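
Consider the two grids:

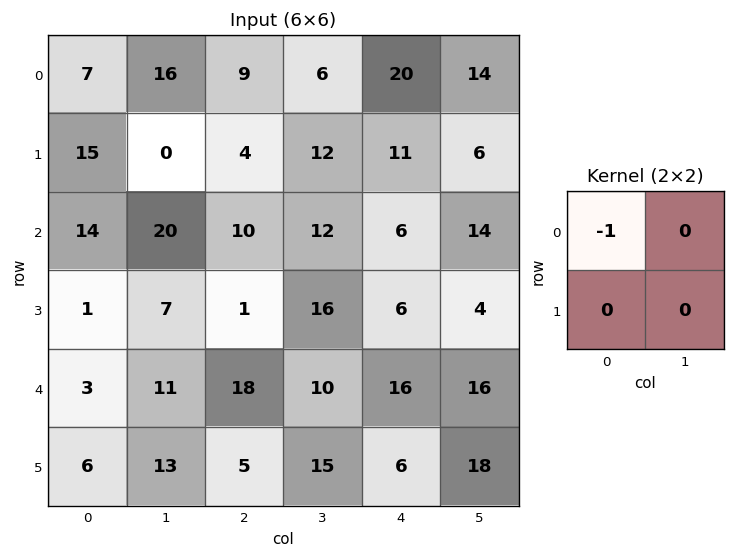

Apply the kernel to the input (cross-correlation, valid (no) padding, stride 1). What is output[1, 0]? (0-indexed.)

-15

The receptive field on the input at this output position is [15 0 / 14 20]. Elementwise product with the kernel and sum: 15·-1.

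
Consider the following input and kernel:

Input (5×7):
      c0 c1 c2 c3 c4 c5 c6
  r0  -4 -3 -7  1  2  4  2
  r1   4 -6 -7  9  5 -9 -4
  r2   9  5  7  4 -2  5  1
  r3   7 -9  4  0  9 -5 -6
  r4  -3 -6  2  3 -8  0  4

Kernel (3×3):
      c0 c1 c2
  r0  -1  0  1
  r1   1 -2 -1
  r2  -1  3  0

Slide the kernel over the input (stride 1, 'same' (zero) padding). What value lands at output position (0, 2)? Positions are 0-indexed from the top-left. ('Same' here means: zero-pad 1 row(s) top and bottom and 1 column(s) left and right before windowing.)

-5

The receptive field on the zero-padded input at this output position is [0 0 0 / -3 -7 1 / -6 -7 9]. Elementwise product with the kernel and sum: 0·-1 + 0·1 + -3·1 + -7·-2 + 1·-1 + -6·-1 + -7·3.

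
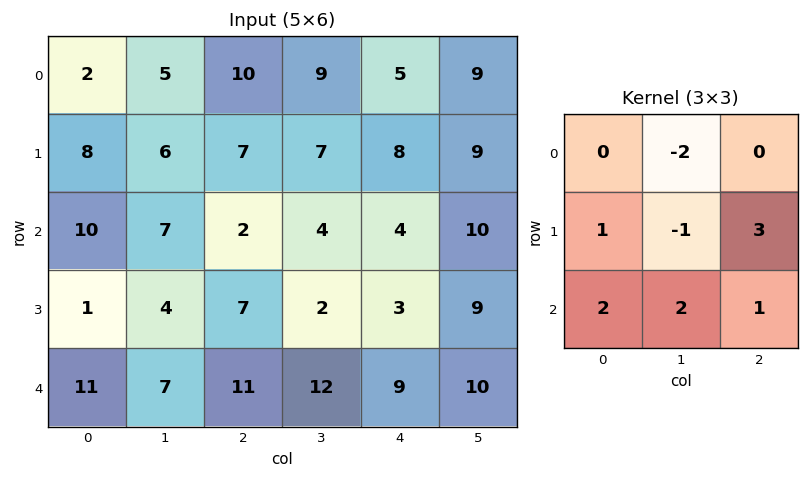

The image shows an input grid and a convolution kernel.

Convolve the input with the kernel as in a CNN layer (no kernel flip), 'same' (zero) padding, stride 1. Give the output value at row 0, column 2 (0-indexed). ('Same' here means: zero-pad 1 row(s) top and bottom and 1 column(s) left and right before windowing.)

55

The receptive field on the zero-padded input at this output position is [0 0 0 / 5 10 9 / 6 7 7]. Elementwise product with the kernel and sum: 0·-2 + 5·1 + 10·-1 + 9·3 + 6·2 + 7·2 + 7·1.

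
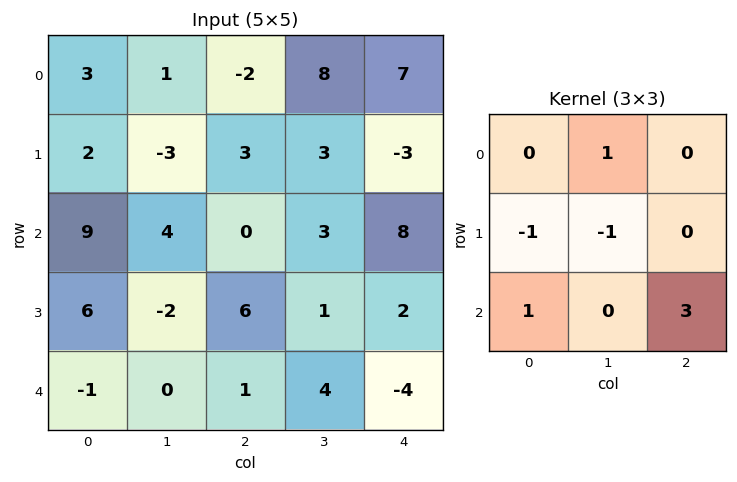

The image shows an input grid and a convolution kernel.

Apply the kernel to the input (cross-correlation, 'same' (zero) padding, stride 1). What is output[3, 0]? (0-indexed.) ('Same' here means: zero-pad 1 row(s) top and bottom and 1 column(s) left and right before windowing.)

3

The receptive field on the zero-padded input at this output position is [0 9 4 / 0 6 -2 / 0 -1 0]. Elementwise product with the kernel and sum: 9·1 + 0·-1 + 6·-1 + 0·1 + 0·3.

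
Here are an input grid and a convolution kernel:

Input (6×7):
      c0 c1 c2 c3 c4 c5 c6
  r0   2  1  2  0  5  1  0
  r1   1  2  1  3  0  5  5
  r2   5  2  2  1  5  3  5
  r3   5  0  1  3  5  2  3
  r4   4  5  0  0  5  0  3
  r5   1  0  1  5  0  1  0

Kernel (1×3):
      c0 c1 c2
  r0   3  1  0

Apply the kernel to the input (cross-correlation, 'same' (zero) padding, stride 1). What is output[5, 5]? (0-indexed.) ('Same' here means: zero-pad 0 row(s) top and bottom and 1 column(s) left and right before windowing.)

The receptive field on the zero-padded input at this output position is [0 1 0]. Elementwise product with the kernel and sum: 0·3 + 1·1.

1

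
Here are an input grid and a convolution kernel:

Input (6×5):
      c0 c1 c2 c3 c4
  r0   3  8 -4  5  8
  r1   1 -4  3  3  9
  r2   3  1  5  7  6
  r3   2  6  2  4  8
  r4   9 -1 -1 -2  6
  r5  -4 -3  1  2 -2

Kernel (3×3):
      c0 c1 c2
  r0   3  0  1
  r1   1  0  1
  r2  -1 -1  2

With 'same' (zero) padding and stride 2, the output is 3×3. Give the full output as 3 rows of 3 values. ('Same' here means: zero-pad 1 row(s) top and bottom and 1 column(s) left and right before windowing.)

Output[0,0]: The receptive field on the zero-padded input at this output position is [0 0 0 / 0 3 8 / 0 1 -4]. Elementwise product with the kernel and sum: 0·3 + 0·1 + 0·1 + 8·1 + 0·-1 + 1·-1 + -4·2.

-1 20 -7
7 -1 4
3 25 10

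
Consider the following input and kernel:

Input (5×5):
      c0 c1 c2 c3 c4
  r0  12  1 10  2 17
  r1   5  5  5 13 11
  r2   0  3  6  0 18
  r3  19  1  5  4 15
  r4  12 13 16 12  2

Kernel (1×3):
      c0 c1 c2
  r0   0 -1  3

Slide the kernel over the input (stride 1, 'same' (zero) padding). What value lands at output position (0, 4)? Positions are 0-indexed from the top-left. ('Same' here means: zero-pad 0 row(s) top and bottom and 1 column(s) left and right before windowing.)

-17

The receptive field on the zero-padded input at this output position is [2 17 0]. Elementwise product with the kernel and sum: 17·-1 + 0·3.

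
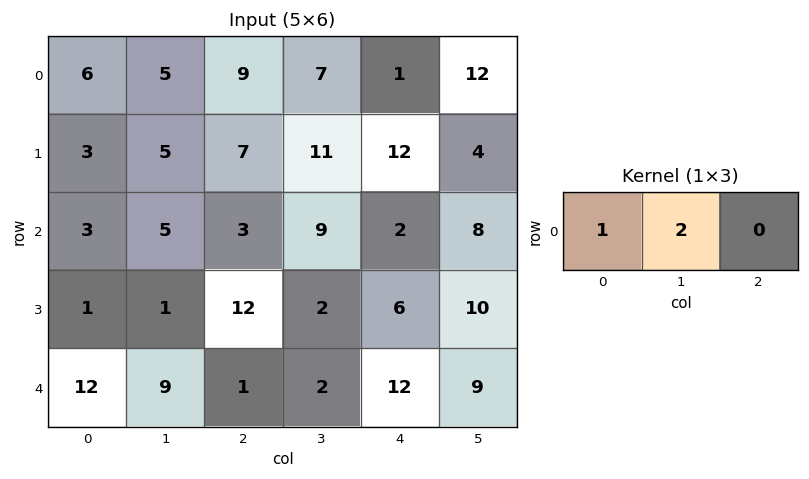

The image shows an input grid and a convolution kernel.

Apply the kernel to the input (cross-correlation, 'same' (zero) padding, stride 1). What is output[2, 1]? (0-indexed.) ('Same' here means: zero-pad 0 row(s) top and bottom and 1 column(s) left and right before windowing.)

The receptive field on the zero-padded input at this output position is [3 5 3]. Elementwise product with the kernel and sum: 3·1 + 5·2.

13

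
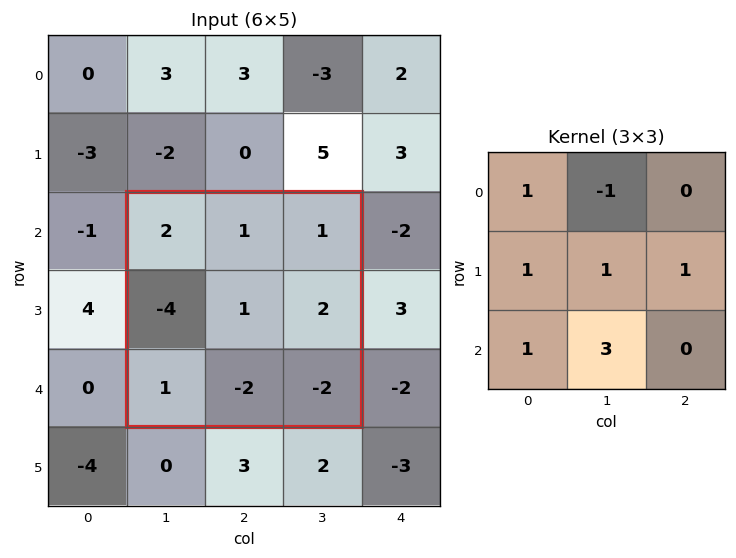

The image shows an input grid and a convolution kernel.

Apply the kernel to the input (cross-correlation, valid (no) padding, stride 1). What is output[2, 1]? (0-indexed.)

-5

The receptive field on the input at this output position is [2 1 1 / -4 1 2 / 1 -2 -2]. Elementwise product with the kernel and sum: 2·1 + 1·-1 + -4·1 + 1·1 + 2·1 + 1·1 + -2·3.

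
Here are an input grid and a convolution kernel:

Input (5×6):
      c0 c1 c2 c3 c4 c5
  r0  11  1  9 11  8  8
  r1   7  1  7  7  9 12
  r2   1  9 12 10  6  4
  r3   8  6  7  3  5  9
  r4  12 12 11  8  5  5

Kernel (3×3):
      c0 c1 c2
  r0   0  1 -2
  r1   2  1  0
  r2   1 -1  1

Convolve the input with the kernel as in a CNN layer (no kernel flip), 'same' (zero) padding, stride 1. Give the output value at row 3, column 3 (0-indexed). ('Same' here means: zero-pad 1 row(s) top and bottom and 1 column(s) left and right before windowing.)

23

The receptive field on the zero-padded input at this output position is [12 10 6 / 7 3 5 / 11 8 5]. Elementwise product with the kernel and sum: 10·1 + 6·-2 + 7·2 + 3·1 + 11·1 + 8·-1 + 5·1.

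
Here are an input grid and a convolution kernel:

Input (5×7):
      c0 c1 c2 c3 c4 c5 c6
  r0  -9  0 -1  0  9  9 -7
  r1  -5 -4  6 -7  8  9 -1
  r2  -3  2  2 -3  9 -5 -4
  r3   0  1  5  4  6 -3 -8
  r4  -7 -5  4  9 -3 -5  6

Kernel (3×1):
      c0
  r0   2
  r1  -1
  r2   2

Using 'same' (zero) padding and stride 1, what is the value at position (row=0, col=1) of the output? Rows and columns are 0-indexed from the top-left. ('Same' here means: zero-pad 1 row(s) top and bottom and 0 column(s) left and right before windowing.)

-8

The receptive field on the zero-padded input at this output position is [0 / 0 / -4]. Elementwise product with the kernel and sum: 0·2 + 0·-1 + -4·2.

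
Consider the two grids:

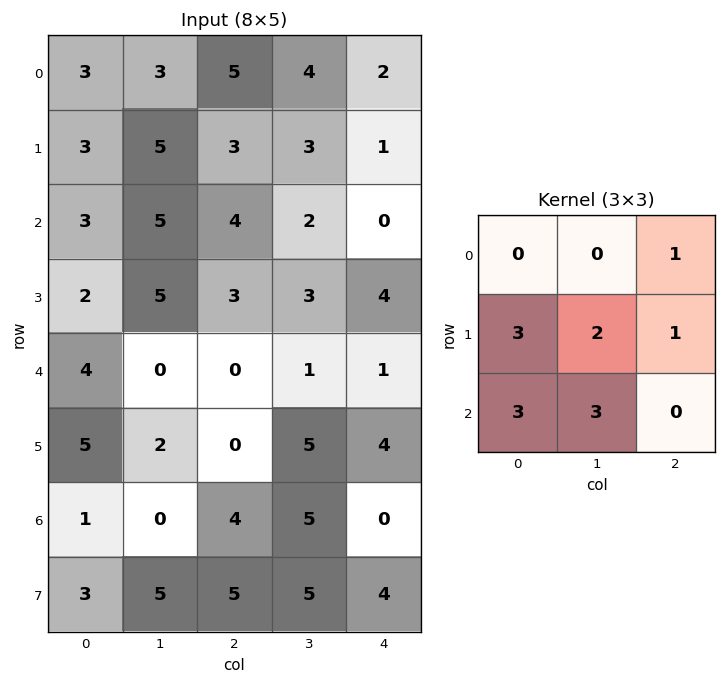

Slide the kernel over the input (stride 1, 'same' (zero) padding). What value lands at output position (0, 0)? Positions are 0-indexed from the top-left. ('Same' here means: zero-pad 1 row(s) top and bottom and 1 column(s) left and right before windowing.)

The receptive field on the zero-padded input at this output position is [0 0 0 / 0 3 3 / 0 3 5]. Elementwise product with the kernel and sum: 0·1 + 0·3 + 3·2 + 3·1 + 0·3 + 3·3.

18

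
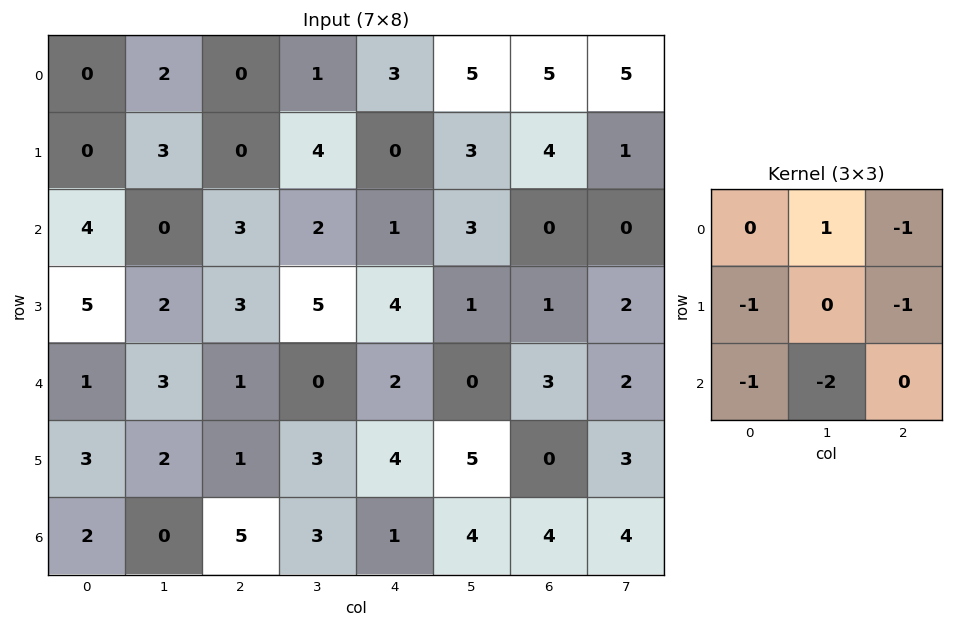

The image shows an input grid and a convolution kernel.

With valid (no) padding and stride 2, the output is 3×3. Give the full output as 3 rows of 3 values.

Output[0,0]: The receptive field on the input at this output position is [0 2 0 / 0 3 0 / 4 0 3]. Elementwise product with the kernel and sum: 2·1 + 0·-1 + 0·-1 + 0·-1 + 4·-1 + 0·-2.
Output[0,1]: The receptive field on the input at this output position is [0 1 3 / 0 4 0 / 3 2 1]. Elementwise product with the kernel and sum: 1·1 + 3·-1 + 0·-1 + 0·-1 + 3·-1 + 2·-2.

-2 -9 -11
-18 -7 -4
-4 -18 -16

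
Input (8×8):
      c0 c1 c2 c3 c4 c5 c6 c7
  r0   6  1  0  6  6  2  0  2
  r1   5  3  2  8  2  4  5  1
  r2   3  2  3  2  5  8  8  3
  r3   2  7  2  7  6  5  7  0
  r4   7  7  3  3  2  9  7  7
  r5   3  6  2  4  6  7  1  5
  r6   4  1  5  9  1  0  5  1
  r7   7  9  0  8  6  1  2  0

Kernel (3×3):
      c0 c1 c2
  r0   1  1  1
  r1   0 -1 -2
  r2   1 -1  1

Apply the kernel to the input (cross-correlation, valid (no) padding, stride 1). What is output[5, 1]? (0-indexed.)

6

The receptive field on the input at this output position is [6 2 4 / 1 5 9 / 9 0 8]. Elementwise product with the kernel and sum: 6·1 + 2·1 + 4·1 + 5·-1 + 9·-2 + 9·1 + 0·-1 + 8·1.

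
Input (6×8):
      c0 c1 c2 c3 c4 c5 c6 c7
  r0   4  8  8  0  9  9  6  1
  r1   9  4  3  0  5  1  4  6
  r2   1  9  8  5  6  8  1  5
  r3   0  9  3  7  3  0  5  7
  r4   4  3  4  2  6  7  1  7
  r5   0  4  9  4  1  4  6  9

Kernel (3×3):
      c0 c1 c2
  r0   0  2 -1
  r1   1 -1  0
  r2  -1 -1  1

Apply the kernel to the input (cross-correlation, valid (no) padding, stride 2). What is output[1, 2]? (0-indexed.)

6

The receptive field on the input at this output position is [6 8 1 / 3 0 5 / 6 7 1]. Elementwise product with the kernel and sum: 8·2 + 1·-1 + 3·1 + 0·-1 + 6·-1 + 7·-1 + 1·1.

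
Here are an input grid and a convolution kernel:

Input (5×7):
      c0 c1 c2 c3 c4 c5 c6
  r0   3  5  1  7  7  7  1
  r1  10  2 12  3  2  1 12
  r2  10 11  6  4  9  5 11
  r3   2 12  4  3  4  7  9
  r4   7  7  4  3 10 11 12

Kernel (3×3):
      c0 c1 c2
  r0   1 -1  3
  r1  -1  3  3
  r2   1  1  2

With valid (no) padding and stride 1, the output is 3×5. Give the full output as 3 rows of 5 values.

66 93 46 50 76
107 40 63 63 105
85 43 73 75 126

Output[0,0]: The receptive field on the input at this output position is [3 5 1 / 10 2 12 / 10 11 6]. Elementwise product with the kernel and sum: 3·1 + 5·-1 + 1·3 + 10·-1 + 2·3 + 12·3 + 10·1 + 11·1 + 6·2.
Output[0,1]: The receptive field on the input at this output position is [5 1 7 / 2 12 3 / 11 6 4]. Elementwise product with the kernel and sum: 5·1 + 1·-1 + 7·3 + 2·-1 + 12·3 + 3·3 + 11·1 + 6·1 + 4·2.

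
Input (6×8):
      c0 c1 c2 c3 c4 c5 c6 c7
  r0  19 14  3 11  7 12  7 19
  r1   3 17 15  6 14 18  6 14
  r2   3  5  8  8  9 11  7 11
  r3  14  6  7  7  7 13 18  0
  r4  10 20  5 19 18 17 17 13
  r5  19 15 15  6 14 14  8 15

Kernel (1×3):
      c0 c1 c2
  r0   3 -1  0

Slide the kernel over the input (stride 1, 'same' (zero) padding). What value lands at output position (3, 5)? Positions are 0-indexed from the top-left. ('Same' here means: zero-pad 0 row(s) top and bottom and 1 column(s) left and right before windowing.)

8

The receptive field on the zero-padded input at this output position is [7 13 18]. Elementwise product with the kernel and sum: 7·3 + 13·-1.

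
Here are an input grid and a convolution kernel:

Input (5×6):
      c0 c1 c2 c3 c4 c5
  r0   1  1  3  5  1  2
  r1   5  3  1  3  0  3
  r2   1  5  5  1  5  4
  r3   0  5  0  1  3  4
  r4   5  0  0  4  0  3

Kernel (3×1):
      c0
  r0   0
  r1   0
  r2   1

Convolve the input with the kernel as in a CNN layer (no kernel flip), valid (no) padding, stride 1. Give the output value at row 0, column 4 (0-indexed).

5

The receptive field on the input at this output position is [1 / 0 / 5]. Elementwise product with the kernel and sum: 5·1.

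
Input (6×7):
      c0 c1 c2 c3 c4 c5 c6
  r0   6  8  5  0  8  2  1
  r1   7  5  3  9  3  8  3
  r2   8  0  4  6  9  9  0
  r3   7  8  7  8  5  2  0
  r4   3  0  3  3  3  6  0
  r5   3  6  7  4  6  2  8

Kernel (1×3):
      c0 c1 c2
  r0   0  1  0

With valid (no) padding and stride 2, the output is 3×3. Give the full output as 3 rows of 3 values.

Output[0,0]: The receptive field on the input at this output position is [6 8 5]. Elementwise product with the kernel and sum: 8·1.

8 0 2
0 6 9
0 3 6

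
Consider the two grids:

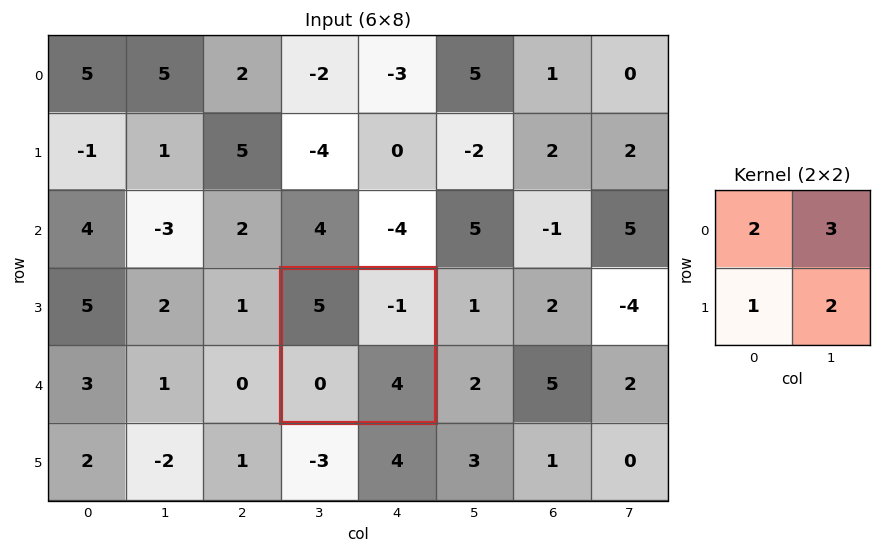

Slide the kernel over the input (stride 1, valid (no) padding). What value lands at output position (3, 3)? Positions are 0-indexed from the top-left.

The receptive field on the input at this output position is [5 -1 / 0 4]. Elementwise product with the kernel and sum: 5·2 + -1·3 + 0·1 + 4·2.

15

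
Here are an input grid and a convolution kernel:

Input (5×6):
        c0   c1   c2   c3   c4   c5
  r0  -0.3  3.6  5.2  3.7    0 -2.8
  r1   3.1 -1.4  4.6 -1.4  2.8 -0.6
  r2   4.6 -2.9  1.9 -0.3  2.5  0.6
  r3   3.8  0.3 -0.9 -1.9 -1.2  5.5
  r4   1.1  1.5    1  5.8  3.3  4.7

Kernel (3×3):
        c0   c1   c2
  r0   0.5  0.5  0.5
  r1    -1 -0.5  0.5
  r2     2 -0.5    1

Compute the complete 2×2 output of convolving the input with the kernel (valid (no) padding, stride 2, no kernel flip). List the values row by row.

Output[0,0]: The receptive field on the input at this output position is [-0.3 3.6 5.2 / 3.1 -1.4 4.6 / 4.6 -2.9 1.9]. Elementwise product with the kernel and sum: -0.3·0.5 + 3.6·0.5 + 5.2·0.5 + 3.1·-1 + -1.4·-0.5 + 4.6·0.5 + 4.6·2 + -2.9·-0.5 + 1.9·1.

16.7 8.4
-0.15 5.7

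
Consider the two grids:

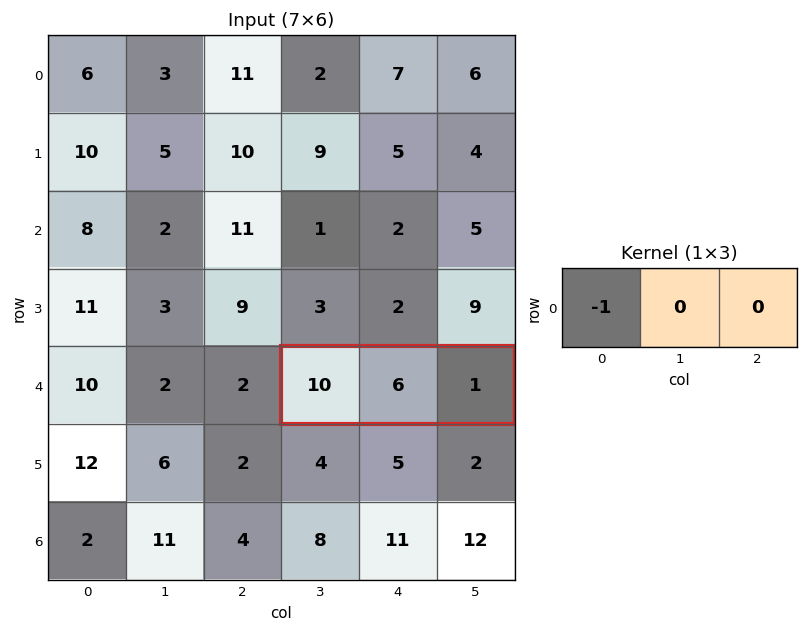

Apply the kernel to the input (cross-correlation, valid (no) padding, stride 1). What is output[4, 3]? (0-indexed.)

The receptive field on the input at this output position is [10 6 1]. Elementwise product with the kernel and sum: 10·-1.

-10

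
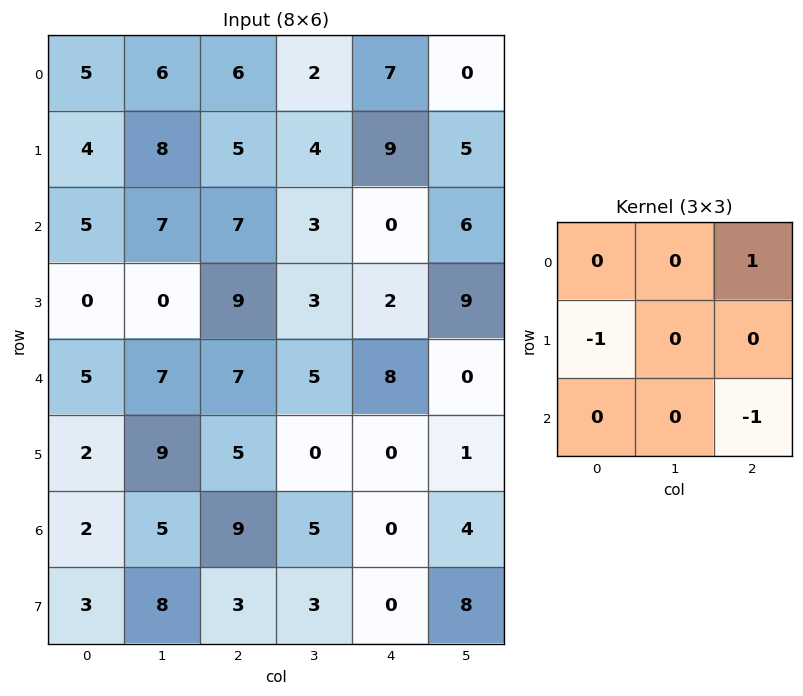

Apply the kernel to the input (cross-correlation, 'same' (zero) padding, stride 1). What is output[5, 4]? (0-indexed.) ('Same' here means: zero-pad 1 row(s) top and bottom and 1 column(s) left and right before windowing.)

-4

The receptive field on the zero-padded input at this output position is [5 8 0 / 0 0 1 / 5 0 4]. Elementwise product with the kernel and sum: 0·1 + 0·-1 + 4·-1.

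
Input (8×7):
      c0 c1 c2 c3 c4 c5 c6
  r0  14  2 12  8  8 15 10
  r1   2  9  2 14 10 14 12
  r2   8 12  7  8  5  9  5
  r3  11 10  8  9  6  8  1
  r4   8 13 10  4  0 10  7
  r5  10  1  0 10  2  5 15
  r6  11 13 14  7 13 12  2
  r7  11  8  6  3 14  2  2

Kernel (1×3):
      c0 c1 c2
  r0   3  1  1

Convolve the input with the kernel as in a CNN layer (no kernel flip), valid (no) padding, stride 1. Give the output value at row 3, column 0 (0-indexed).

51

The receptive field on the input at this output position is [11 10 8]. Elementwise product with the kernel and sum: 11·3 + 10·1 + 8·1.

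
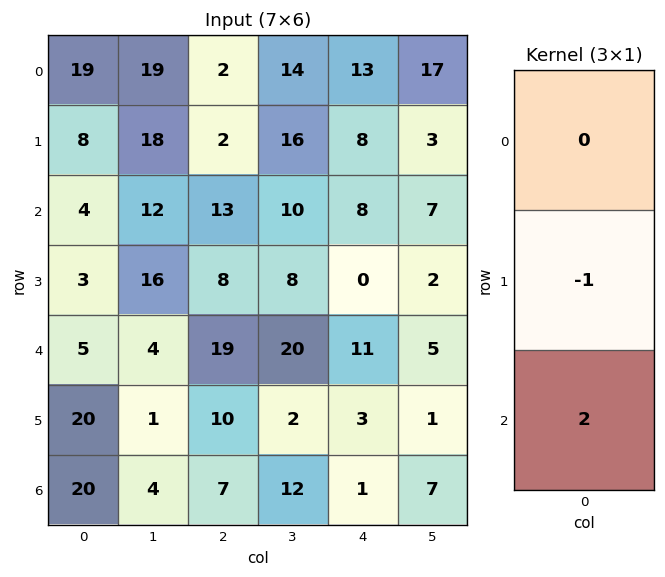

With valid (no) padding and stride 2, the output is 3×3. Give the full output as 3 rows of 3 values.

Output[0,0]: The receptive field on the input at this output position is [19 / 8 / 4]. Elementwise product with the kernel and sum: 8·-1 + 4·2.

0 24 8
7 30 22
20 4 -1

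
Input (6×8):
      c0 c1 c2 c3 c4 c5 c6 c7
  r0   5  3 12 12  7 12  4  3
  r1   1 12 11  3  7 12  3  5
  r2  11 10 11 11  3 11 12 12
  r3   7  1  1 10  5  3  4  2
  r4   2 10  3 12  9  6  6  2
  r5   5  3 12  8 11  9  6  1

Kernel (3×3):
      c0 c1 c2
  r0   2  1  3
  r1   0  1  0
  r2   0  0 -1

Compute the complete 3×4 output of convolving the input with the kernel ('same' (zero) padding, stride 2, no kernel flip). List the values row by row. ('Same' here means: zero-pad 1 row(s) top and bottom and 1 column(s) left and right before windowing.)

Output[0,0]: The receptive field on the zero-padded input at this output position is [0 0 0 / 0 5 3 / 0 1 12]. Elementwise product with the kernel and sum: 0·2 + 0·1 + 0·3 + 5·1 + 12·-1.

-7 9 -5 -1
47 45 49 52
9 28 34 21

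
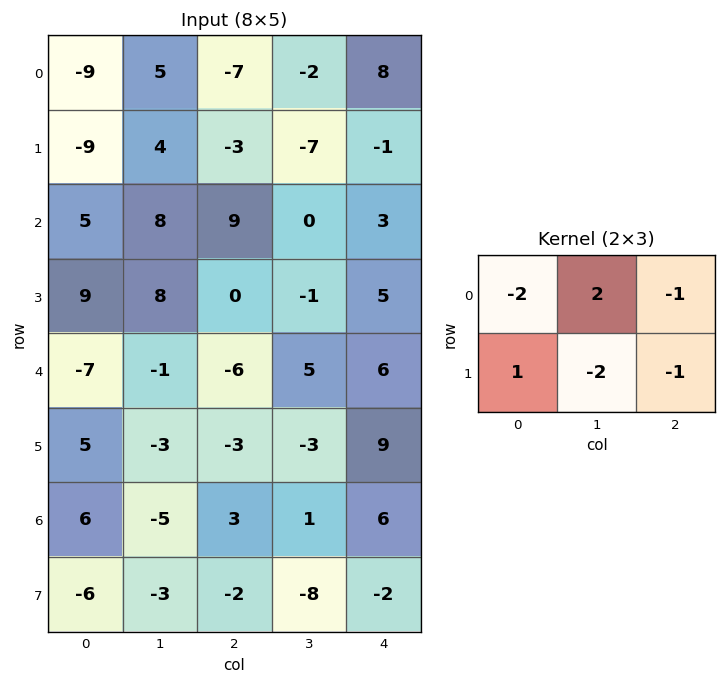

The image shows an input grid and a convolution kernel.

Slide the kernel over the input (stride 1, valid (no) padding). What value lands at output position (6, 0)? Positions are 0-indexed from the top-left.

-23

The receptive field on the input at this output position is [6 -5 3 / -6 -3 -2]. Elementwise product with the kernel and sum: 6·-2 + -5·2 + 3·-1 + -6·1 + -3·-2 + -2·-1.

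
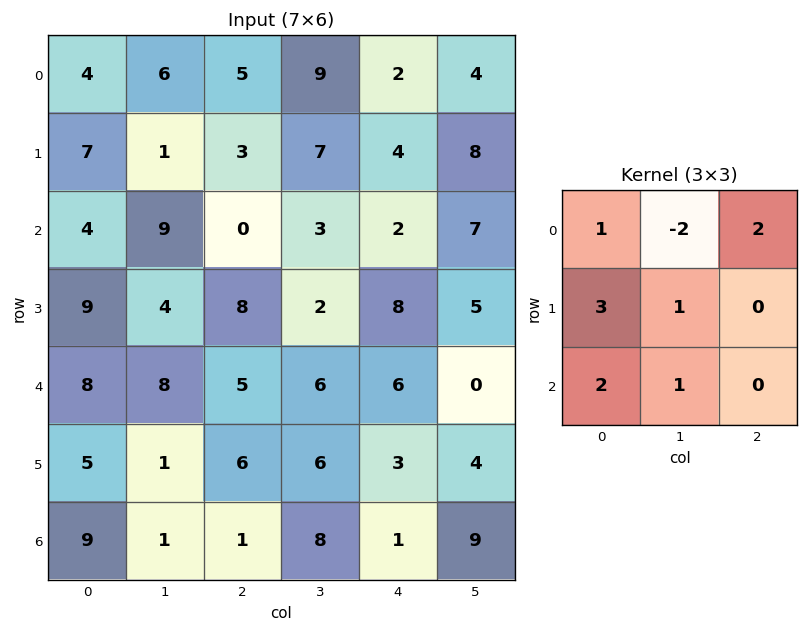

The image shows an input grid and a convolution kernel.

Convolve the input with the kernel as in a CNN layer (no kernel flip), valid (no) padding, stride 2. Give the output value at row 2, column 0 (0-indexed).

37

The receptive field on the input at this output position is [8 8 5 / 5 1 6 / 9 1 1]. Elementwise product with the kernel and sum: 8·1 + 8·-2 + 5·2 + 5·3 + 1·1 + 9·2 + 1·1.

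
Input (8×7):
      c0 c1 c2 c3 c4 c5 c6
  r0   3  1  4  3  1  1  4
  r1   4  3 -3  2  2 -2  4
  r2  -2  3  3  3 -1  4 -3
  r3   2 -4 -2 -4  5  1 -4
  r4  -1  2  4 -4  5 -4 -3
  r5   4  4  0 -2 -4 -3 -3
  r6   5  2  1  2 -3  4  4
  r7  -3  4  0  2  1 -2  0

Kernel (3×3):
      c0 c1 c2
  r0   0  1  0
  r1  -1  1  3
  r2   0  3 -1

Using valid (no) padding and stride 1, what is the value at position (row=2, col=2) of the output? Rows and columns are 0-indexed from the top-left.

The receptive field on the input at this output position is [3 3 -1 / -2 -4 5 / 4 -4 5]. Elementwise product with the kernel and sum: 3·1 + -2·-1 + -4·1 + 5·3 + -4·3 + 5·-1.

-1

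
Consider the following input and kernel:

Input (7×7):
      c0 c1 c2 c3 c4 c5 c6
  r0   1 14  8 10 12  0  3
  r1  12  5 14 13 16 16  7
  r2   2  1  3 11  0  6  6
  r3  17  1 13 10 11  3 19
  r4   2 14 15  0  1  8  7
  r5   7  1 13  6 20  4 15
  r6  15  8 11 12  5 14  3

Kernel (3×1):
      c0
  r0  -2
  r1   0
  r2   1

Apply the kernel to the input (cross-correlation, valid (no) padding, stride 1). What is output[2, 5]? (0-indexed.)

The receptive field on the input at this output position is [6 / 3 / 8]. Elementwise product with the kernel and sum: 6·-2 + 8·1.

-4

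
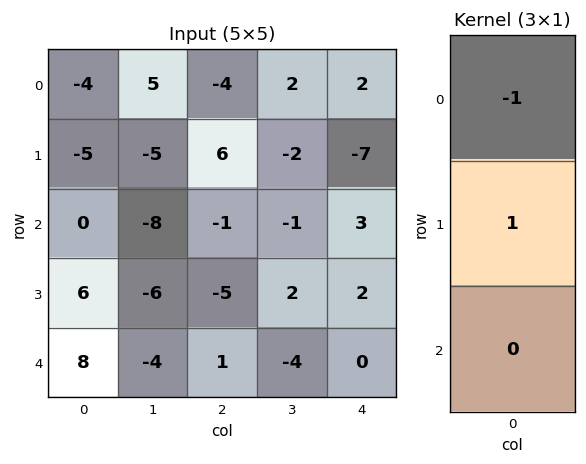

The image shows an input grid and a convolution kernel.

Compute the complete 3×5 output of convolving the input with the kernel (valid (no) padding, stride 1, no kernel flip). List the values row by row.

Output[0,0]: The receptive field on the input at this output position is [-4 / -5 / 0]. Elementwise product with the kernel and sum: -4·-1 + -5·1.
Output[0,1]: The receptive field on the input at this output position is [5 / -5 / -8]. Elementwise product with the kernel and sum: 5·-1 + -5·1.

-1 -10 10 -4 -9
5 -3 -7 1 10
6 2 -4 3 -1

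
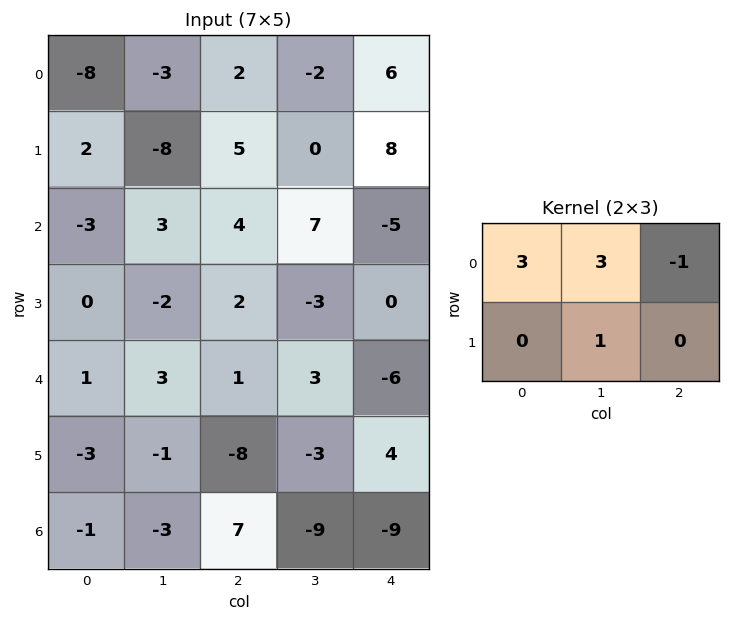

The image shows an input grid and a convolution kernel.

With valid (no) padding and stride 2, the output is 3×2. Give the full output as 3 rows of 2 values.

-43 -6
-6 35
10 15

Output[0,0]: The receptive field on the input at this output position is [-8 -3 2 / 2 -8 5]. Elementwise product with the kernel and sum: -8·3 + -3·3 + 2·-1 + -8·1.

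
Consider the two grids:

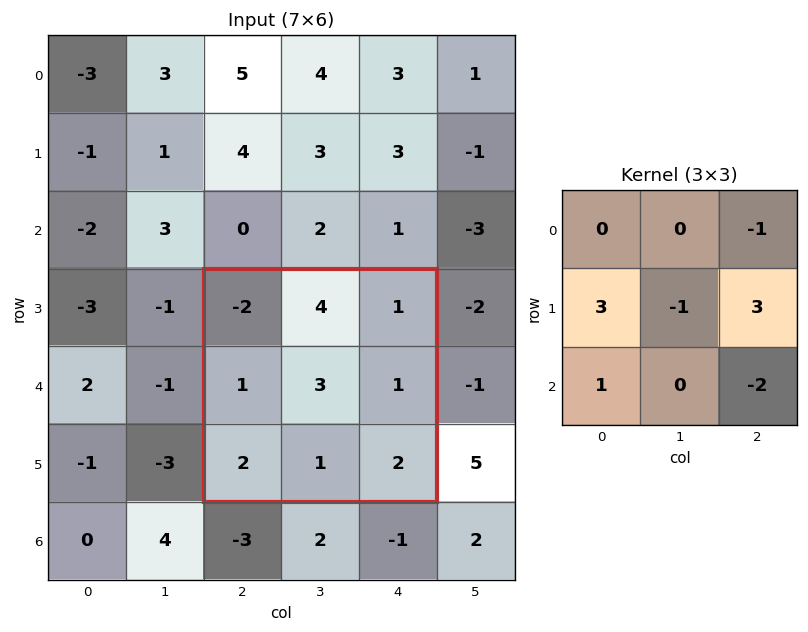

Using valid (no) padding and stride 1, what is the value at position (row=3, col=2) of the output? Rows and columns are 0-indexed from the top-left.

0

The receptive field on the input at this output position is [-2 4 1 / 1 3 1 / 2 1 2]. Elementwise product with the kernel and sum: 1·-1 + 1·3 + 3·-1 + 1·3 + 2·1 + 2·-2.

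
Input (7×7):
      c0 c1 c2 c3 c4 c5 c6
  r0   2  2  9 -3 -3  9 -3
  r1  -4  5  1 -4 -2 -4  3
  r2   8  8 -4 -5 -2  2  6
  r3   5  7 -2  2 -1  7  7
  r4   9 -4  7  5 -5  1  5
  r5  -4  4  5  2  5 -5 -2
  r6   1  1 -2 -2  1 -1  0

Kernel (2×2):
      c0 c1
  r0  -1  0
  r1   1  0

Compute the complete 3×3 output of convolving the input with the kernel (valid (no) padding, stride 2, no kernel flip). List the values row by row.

-6 -8 1
-3 2 1
-13 -2 10

Output[0,0]: The receptive field on the input at this output position is [2 2 / -4 5]. Elementwise product with the kernel and sum: 2·-1 + -4·1.
Output[0,1]: The receptive field on the input at this output position is [9 -3 / 1 -4]. Elementwise product with the kernel and sum: 9·-1 + 1·1.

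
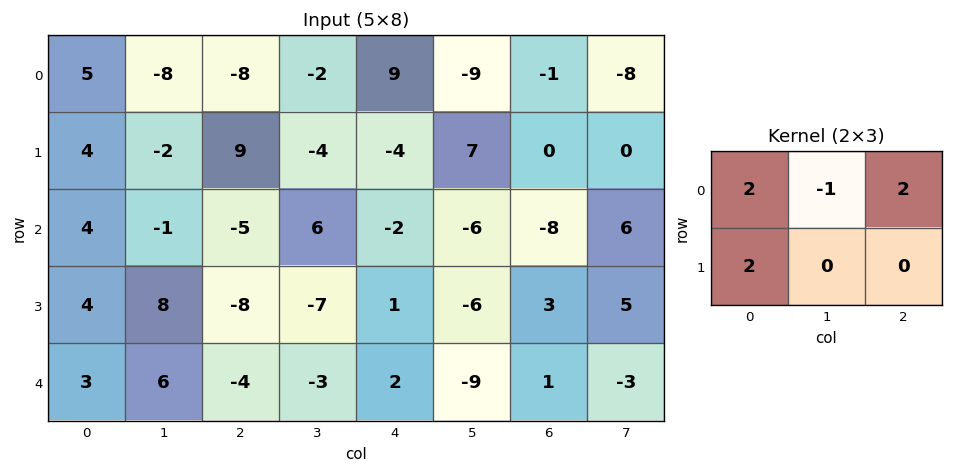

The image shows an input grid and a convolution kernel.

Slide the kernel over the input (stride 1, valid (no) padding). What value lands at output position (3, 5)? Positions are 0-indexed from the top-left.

The receptive field on the input at this output position is [-6 3 5 / -9 1 -3]. Elementwise product with the kernel and sum: -6·2 + 3·-1 + 5·2 + -9·2.

-23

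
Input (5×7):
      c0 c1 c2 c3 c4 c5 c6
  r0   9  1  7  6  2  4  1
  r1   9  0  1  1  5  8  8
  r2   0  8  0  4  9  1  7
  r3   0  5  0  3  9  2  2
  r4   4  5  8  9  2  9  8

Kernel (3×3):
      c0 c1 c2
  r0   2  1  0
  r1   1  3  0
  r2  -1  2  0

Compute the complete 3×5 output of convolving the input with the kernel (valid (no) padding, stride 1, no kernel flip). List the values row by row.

Output[0,0]: The receptive field on the input at this output position is [9 1 7 / 9 0 1 / 0 8 0]. Elementwise product with the kernel and sum: 9·2 + 1·1 + 9·1 + 0·3 + 0·-1 + 8·2.

44 4 32 44 30
52 4 21 53 25
29 32 23 42 50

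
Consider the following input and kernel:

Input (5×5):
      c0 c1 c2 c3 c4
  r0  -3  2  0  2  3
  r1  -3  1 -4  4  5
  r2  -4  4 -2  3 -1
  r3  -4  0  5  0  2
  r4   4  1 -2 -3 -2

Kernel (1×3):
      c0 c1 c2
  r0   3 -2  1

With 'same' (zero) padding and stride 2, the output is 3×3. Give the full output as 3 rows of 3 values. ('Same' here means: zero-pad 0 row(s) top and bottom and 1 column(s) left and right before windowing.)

8 8 0
12 19 11
-7 4 -5

Output[0,0]: The receptive field on the zero-padded input at this output position is [0 -3 2]. Elementwise product with the kernel and sum: 0·3 + -3·-2 + 2·1.
Output[0,1]: The receptive field on the zero-padded input at this output position is [2 0 2]. Elementwise product with the kernel and sum: 2·3 + 0·-2 + 2·1.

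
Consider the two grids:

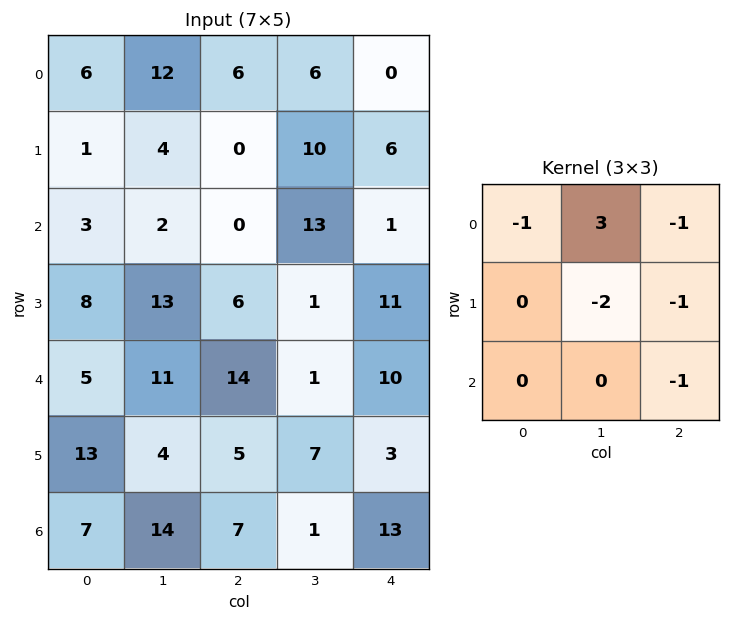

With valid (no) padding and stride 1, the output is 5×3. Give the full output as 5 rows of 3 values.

16 -23 -15
1 -28 -14
-43 -29 15
-16 -32 -29
-6 12 -51

Output[0,0]: The receptive field on the input at this output position is [6 12 6 / 1 4 0 / 3 2 0]. Elementwise product with the kernel and sum: 6·-1 + 12·3 + 6·-1 + 4·-2 + 0·-1 + 0·-1.
Output[0,1]: The receptive field on the input at this output position is [12 6 6 / 4 0 10 / 2 0 13]. Elementwise product with the kernel and sum: 12·-1 + 6·3 + 6·-1 + 0·-2 + 10·-1 + 13·-1.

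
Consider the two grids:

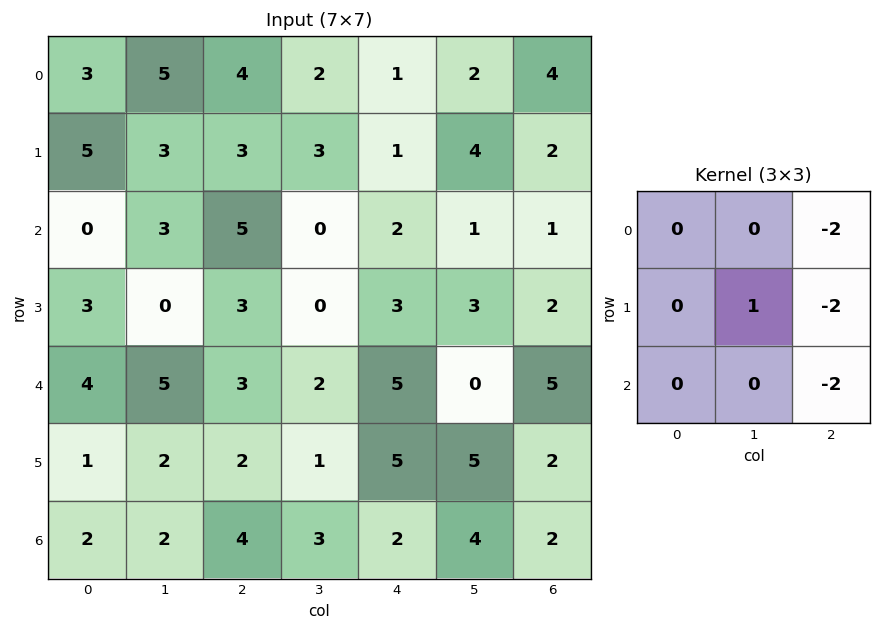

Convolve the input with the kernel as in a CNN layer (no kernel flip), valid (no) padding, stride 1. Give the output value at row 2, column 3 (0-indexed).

-5

The receptive field on the input at this output position is [0 2 1 / 0 3 3 / 2 5 0]. Elementwise product with the kernel and sum: 1·-2 + 3·1 + 3·-2 + 0·-2.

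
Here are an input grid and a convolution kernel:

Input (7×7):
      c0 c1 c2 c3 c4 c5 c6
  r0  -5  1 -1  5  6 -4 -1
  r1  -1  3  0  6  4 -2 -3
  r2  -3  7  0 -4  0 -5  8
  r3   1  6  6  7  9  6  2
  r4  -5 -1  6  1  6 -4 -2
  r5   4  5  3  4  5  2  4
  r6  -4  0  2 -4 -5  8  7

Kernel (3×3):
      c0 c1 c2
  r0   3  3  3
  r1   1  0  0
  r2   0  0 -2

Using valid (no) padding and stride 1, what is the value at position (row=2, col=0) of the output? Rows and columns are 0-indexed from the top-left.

1

The receptive field on the input at this output position is [-3 7 0 / 1 6 6 / -5 -1 6]. Elementwise product with the kernel and sum: -3·3 + 7·3 + 0·3 + 1·1 + 6·-2.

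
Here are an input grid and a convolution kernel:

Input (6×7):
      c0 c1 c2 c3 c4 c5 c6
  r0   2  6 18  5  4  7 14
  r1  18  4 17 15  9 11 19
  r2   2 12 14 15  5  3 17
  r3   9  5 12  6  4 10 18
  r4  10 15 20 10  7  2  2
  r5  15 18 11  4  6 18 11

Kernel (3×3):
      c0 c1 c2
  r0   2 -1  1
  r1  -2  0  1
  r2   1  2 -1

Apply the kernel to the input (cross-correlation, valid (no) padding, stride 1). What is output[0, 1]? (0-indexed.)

31

The receptive field on the input at this output position is [6 18 5 / 4 17 15 / 12 14 15]. Elementwise product with the kernel and sum: 6·2 + 18·-1 + 5·1 + 4·-2 + 15·1 + 12·1 + 14·2 + 15·-1.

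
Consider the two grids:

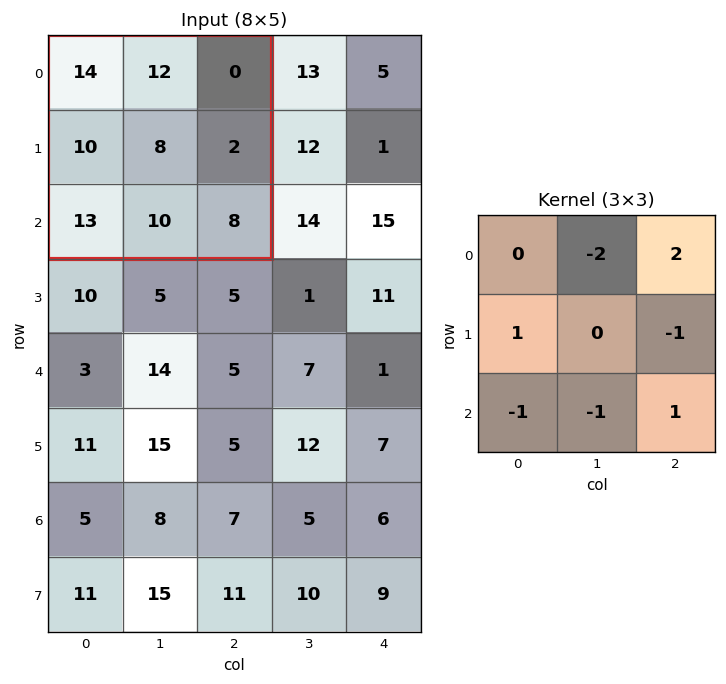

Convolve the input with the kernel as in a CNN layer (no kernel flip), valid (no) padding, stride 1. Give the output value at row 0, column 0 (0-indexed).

The receptive field on the input at this output position is [14 12 0 / 10 8 2 / 13 10 8]. Elementwise product with the kernel and sum: 12·-2 + 0·2 + 10·1 + 2·-1 + 13·-1 + 10·-1 + 8·1.

-31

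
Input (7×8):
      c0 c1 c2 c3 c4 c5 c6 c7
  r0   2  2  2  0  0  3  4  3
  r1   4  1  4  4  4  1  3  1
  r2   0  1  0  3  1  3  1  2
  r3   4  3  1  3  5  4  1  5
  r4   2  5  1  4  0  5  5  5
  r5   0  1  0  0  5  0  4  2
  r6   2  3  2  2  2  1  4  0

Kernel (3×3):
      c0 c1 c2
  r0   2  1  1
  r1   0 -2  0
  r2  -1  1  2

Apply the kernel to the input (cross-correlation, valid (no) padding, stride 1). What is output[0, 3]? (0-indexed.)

The receptive field on the input at this output position is [0 0 3 / 4 4 1 / 3 1 3]. Elementwise product with the kernel and sum: 0·2 + 0·1 + 3·1 + 4·-2 + 3·-1 + 1·1 + 3·2.

-1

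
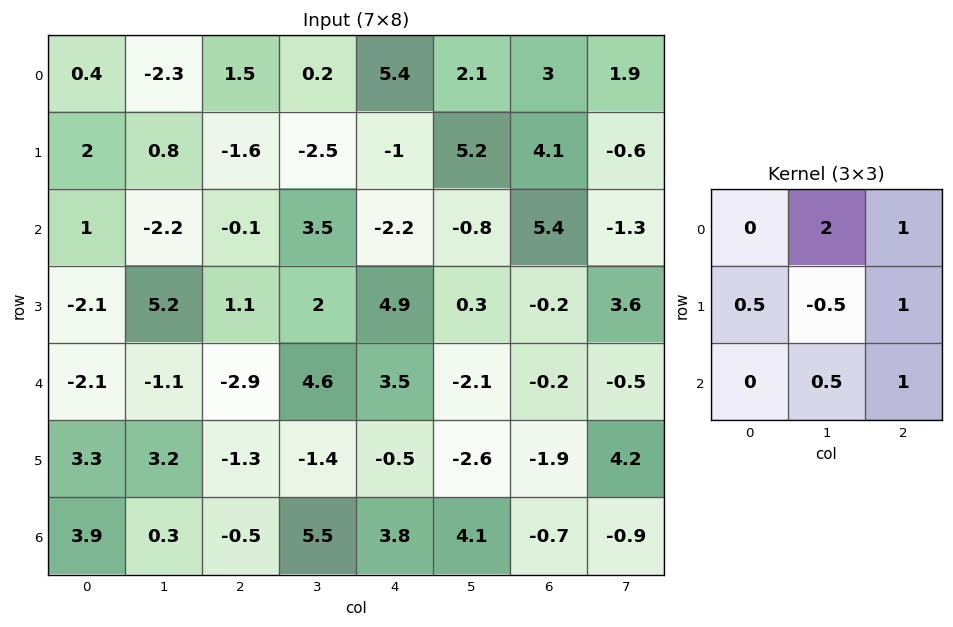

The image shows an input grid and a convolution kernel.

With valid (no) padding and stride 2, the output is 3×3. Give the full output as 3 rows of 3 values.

Output[0,0]: The receptive field on the input at this output position is [0.4 -2.3 1.5 / 2 0.8 -1.6 / 1 -2.2 -0.1]. Elementwise product with the kernel and sum: -2.3·2 + 1.5·1 + 2·0.5 + 0.8·-0.5 + -1.6·1 + -2.2·0.5 + -0.1·1.
Output[0,1]: The receptive field on the input at this output position is [1.5 0.2 5.4 / -1.6 -2.5 -1 / -0.1 3.5 -2.2]. Elementwise product with the kernel and sum: 0.2·2 + 5.4·1 + -1.6·0.5 + -2.5·-0.5 + -1·1 + 3.5·0.5 + -2.2·1.

-5.3 4.8 13.2
-10.5 15.05 4.65
-6.7 18.8 -3.9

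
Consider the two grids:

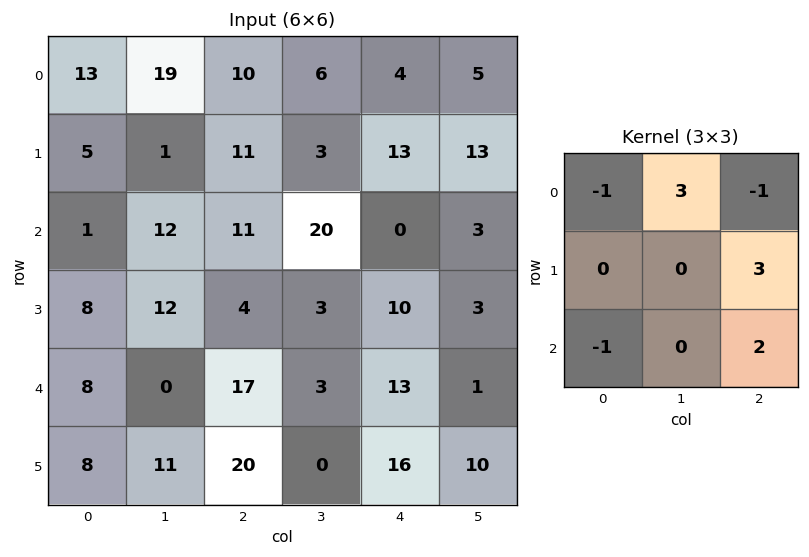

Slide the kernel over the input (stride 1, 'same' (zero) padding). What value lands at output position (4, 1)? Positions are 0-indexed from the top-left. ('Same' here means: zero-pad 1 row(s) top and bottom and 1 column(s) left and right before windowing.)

The receptive field on the zero-padded input at this output position is [8 12 4 / 8 0 17 / 8 11 20]. Elementwise product with the kernel and sum: 8·-1 + 12·3 + 4·-1 + 17·3 + 8·-1 + 20·2.

107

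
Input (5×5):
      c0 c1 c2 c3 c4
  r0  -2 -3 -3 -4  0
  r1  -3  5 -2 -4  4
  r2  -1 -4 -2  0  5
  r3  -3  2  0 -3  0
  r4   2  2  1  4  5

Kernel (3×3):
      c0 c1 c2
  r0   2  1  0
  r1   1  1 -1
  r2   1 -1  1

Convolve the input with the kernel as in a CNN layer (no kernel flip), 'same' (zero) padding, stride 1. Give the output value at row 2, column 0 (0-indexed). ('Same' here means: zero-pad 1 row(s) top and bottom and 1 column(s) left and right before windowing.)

The receptive field on the zero-padded input at this output position is [0 -3 5 / 0 -1 -4 / 0 -3 2]. Elementwise product with the kernel and sum: 0·2 + -3·1 + 0·1 + -1·1 + -4·-1 + 0·1 + -3·-1 + 2·1.

5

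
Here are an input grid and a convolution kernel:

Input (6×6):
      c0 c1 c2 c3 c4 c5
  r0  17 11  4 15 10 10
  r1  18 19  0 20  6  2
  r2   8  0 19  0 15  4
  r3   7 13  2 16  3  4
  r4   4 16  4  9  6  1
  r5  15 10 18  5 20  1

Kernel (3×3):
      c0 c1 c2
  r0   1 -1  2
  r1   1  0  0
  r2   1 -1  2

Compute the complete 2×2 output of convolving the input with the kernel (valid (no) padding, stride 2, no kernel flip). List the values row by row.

Output[0,0]: The receptive field on the input at this output position is [17 11 4 / 18 19 0 / 8 0 19]. Elementwise product with the kernel and sum: 17·1 + 11·-1 + 4·2 + 18·1 + 8·1 + 0·-1 + 19·2.

78 58
49 58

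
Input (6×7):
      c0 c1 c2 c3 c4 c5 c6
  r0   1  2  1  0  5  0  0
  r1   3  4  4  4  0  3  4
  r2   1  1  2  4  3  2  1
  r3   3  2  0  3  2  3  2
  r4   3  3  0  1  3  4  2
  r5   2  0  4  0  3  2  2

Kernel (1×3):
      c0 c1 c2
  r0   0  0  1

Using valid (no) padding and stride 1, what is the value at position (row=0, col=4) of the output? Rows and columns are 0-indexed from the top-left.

0

The receptive field on the input at this output position is [5 0 0]. Elementwise product with the kernel and sum: 0·1.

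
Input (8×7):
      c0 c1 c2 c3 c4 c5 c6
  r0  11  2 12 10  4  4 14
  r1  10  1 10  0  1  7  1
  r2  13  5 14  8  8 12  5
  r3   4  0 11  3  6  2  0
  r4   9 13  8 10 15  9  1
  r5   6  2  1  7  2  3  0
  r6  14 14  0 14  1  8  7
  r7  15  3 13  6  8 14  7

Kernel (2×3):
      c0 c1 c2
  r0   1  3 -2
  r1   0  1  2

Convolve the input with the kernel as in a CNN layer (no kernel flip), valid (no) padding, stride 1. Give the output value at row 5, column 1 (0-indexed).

The receptive field on the input at this output position is [2 1 7 / 14 0 14]. Elementwise product with the kernel and sum: 2·1 + 1·3 + 7·-2 + 0·1 + 14·2.

19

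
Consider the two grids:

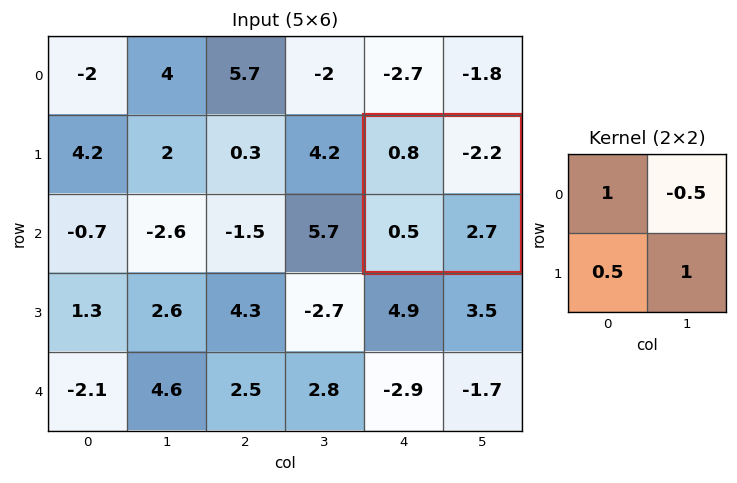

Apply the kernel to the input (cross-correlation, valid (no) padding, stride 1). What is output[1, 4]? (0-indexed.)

The receptive field on the input at this output position is [0.8 -2.2 / 0.5 2.7]. Elementwise product with the kernel and sum: 0.8·1 + -2.2·-0.5 + 0.5·0.5 + 2.7·1.

4.85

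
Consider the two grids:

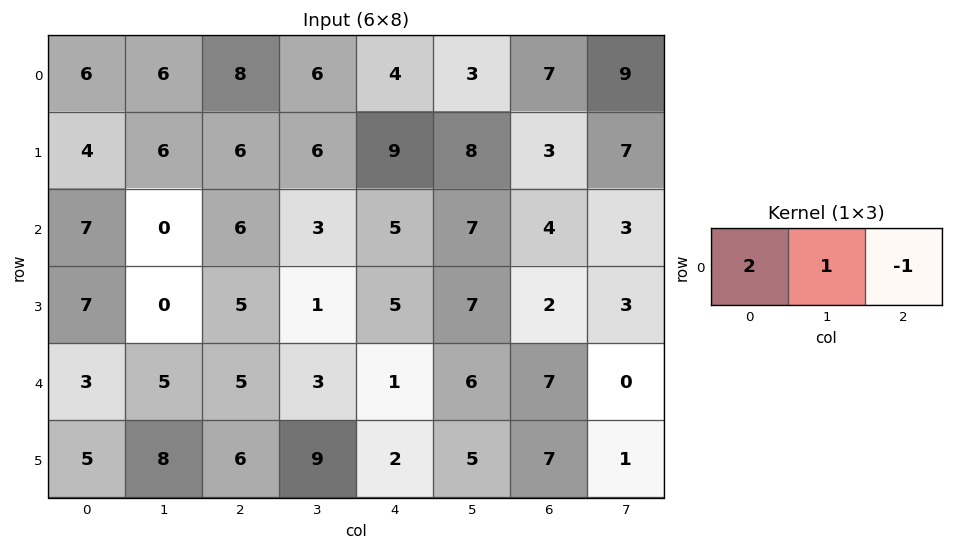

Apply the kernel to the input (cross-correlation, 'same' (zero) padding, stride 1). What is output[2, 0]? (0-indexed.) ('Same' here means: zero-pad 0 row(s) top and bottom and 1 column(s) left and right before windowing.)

The receptive field on the zero-padded input at this output position is [0 7 0]. Elementwise product with the kernel and sum: 0·2 + 7·1 + 0·-1.

7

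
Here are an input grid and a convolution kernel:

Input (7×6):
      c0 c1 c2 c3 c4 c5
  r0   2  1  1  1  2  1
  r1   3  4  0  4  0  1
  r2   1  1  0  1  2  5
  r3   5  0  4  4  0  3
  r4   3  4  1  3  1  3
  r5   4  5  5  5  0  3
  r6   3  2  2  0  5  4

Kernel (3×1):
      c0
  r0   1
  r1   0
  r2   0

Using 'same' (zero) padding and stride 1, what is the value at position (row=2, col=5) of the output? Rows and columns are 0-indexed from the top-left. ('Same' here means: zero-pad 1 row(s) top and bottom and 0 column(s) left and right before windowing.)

The receptive field on the zero-padded input at this output position is [1 / 5 / 3]. Elementwise product with the kernel and sum: 1·1.

1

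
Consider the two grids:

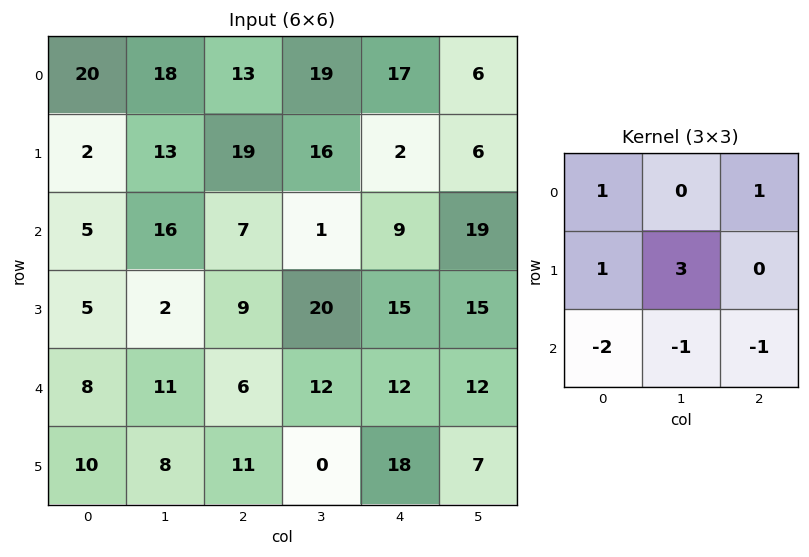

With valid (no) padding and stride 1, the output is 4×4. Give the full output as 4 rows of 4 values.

41 67 73 17
53 33 -22 -20
-10 6 49 37
16 24 26 58

Output[0,0]: The receptive field on the input at this output position is [20 18 13 / 2 13 19 / 5 16 7]. Elementwise product with the kernel and sum: 20·1 + 13·1 + 2·1 + 13·3 + 5·-2 + 16·-1 + 7·-1.
Output[0,1]: The receptive field on the input at this output position is [18 13 19 / 13 19 16 / 16 7 1]. Elementwise product with the kernel and sum: 18·1 + 19·1 + 13·1 + 19·3 + 16·-2 + 7·-1 + 1·-1.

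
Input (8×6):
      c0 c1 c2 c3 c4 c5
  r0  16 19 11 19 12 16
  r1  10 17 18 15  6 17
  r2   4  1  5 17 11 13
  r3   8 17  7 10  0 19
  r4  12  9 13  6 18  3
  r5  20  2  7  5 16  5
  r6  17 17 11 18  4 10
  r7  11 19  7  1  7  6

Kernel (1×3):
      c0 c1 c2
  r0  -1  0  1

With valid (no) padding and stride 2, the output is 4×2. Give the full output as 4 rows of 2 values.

Output[0,0]: The receptive field on the input at this output position is [16 19 11]. Elementwise product with the kernel and sum: 16·-1 + 11·1.
Output[0,1]: The receptive field on the input at this output position is [11 19 12]. Elementwise product with the kernel and sum: 11·-1 + 12·1.

-5 1
1 6
1 5
-6 -7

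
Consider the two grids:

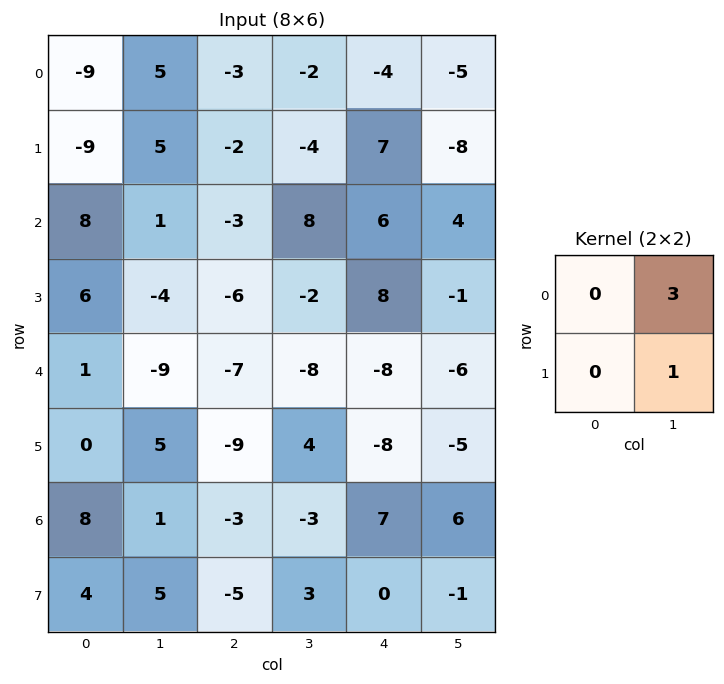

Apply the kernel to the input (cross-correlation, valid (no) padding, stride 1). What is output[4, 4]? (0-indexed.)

-23

The receptive field on the input at this output position is [-8 -6 / -8 -5]. Elementwise product with the kernel and sum: -6·3 + -5·1.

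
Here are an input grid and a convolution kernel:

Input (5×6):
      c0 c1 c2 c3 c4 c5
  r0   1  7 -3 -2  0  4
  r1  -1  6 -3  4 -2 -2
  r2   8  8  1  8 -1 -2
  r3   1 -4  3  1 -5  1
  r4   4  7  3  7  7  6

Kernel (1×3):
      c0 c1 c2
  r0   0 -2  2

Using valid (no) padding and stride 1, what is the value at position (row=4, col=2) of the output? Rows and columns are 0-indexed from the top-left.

The receptive field on the input at this output position is [3 7 7]. Elementwise product with the kernel and sum: 7·-2 + 7·2.

0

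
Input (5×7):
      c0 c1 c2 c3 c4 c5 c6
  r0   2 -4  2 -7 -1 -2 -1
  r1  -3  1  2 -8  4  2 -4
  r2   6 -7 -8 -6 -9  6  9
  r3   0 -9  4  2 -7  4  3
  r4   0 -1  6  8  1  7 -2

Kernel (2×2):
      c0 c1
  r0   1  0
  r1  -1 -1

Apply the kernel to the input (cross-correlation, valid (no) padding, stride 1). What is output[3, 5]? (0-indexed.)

-1

The receptive field on the input at this output position is [4 3 / 7 -2]. Elementwise product with the kernel and sum: 4·1 + 7·-1 + -2·-1.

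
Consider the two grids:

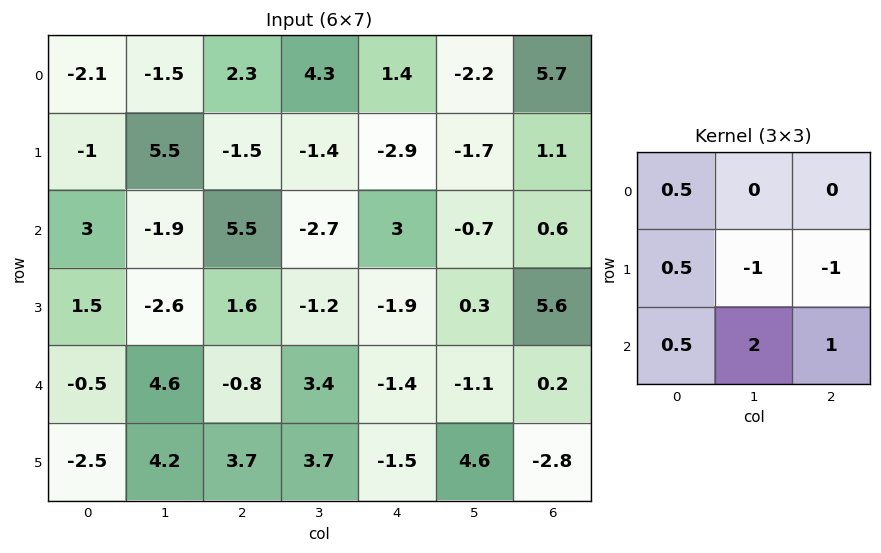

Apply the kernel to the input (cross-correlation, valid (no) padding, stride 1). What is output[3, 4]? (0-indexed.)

4.9

The receptive field on the input at this output position is [-1.9 0.3 5.6 / -1.4 -1.1 0.2 / -1.5 4.6 -2.8]. Elementwise product with the kernel and sum: -1.9·0.5 + -1.4·0.5 + -1.1·-1 + 0.2·-1 + -1.5·0.5 + 4.6·2 + -2.8·1.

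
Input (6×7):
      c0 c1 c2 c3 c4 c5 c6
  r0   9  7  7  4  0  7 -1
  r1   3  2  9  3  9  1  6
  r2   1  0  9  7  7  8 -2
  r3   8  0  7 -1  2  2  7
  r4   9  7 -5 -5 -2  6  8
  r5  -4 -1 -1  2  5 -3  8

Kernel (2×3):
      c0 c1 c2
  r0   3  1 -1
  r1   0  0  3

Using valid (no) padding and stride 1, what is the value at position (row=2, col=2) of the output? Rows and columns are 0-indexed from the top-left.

The receptive field on the input at this output position is [9 7 7 / 7 -1 2]. Elementwise product with the kernel and sum: 9·3 + 7·1 + 7·-1 + 2·3.

33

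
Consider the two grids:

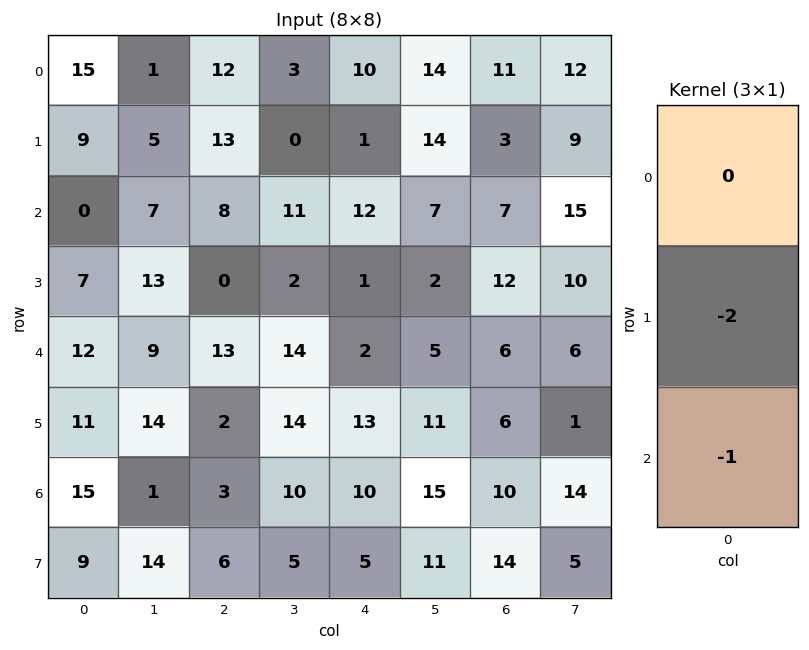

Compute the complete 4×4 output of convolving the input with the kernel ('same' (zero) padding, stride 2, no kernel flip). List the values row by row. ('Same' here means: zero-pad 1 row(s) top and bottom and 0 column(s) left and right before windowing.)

Output[0,0]: The receptive field on the zero-padded input at this output position is [0 / 15 / 9]. Elementwise product with the kernel and sum: 15·-2 + 9·-1.

-39 -37 -21 -25
-7 -16 -25 -26
-35 -28 -17 -18
-39 -12 -25 -34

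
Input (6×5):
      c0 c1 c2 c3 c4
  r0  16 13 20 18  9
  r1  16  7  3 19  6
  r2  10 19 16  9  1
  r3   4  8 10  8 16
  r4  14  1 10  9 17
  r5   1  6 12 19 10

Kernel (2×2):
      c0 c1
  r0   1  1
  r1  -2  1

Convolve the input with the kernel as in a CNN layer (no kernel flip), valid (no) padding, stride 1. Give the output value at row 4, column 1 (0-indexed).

The receptive field on the input at this output position is [1 10 / 6 12]. Elementwise product with the kernel and sum: 1·1 + 10·1 + 6·-2 + 12·1.

11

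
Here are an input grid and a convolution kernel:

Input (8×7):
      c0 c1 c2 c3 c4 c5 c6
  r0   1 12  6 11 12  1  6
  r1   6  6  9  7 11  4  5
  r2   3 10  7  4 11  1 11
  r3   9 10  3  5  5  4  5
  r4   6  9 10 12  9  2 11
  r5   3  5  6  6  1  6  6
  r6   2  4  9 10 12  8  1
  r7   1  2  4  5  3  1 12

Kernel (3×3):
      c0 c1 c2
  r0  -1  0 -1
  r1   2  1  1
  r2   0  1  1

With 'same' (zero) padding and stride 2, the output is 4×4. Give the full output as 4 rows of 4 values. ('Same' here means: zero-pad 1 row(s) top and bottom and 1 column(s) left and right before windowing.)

Output[0,0]: The receptive field on the zero-padded input at this output position is [0 0 0 / 0 1 12 / 0 6 6]. Elementwise product with the kernel and sum: 0·-1 + 0·-1 + 0·2 + 1·1 + 12·1 + 6·1 + 6·1.
Output[0,1]: The receptive field on the zero-padded input at this output position is [0 0 0 / 12 6 11 / 6 9 7]. Elementwise product with the kernel and sum: 0·-1 + 0·-1 + 12·2 + 6·1 + 11·1 + 9·1 + 7·1.

25 57 50 13
26 26 18 14
13 37 33 17
4 25 32 23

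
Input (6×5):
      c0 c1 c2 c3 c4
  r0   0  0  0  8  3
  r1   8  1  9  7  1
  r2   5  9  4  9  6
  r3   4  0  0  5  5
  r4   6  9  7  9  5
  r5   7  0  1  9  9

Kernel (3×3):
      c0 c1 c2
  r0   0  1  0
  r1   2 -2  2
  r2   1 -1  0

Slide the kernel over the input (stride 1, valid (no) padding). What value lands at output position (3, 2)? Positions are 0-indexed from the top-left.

3

The receptive field on the input at this output position is [0 5 5 / 7 9 5 / 1 9 9]. Elementwise product with the kernel and sum: 5·1 + 7·2 + 9·-2 + 5·2 + 1·1 + 9·-1.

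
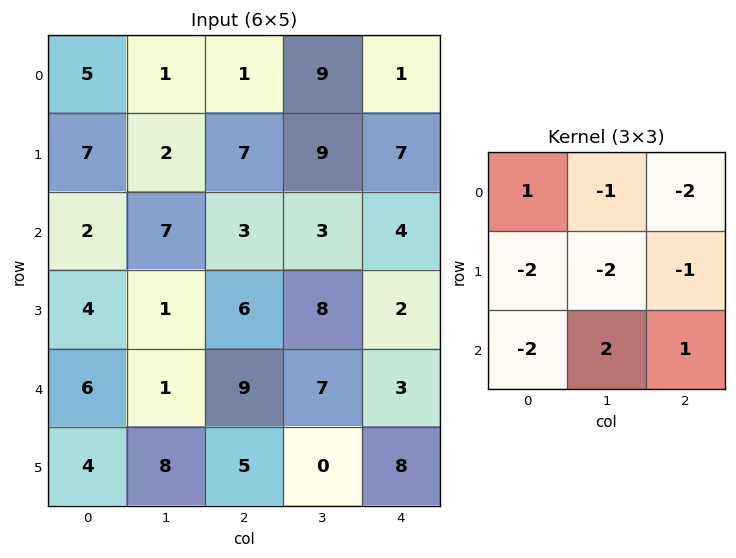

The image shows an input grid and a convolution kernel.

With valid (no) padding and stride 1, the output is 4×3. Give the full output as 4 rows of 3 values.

-10 -50 -45
-30 -28 -26
-28 -1 -39
-19 -54 -43

Output[0,0]: The receptive field on the input at this output position is [5 1 1 / 7 2 7 / 2 7 3]. Elementwise product with the kernel and sum: 5·1 + 1·-1 + 1·-2 + 7·-2 + 2·-2 + 7·-1 + 2·-2 + 7·2 + 3·1.
Output[0,1]: The receptive field on the input at this output position is [1 1 9 / 2 7 9 / 7 3 3]. Elementwise product with the kernel and sum: 1·1 + 1·-1 + 9·-2 + 2·-2 + 7·-2 + 9·-1 + 7·-2 + 3·2 + 3·1.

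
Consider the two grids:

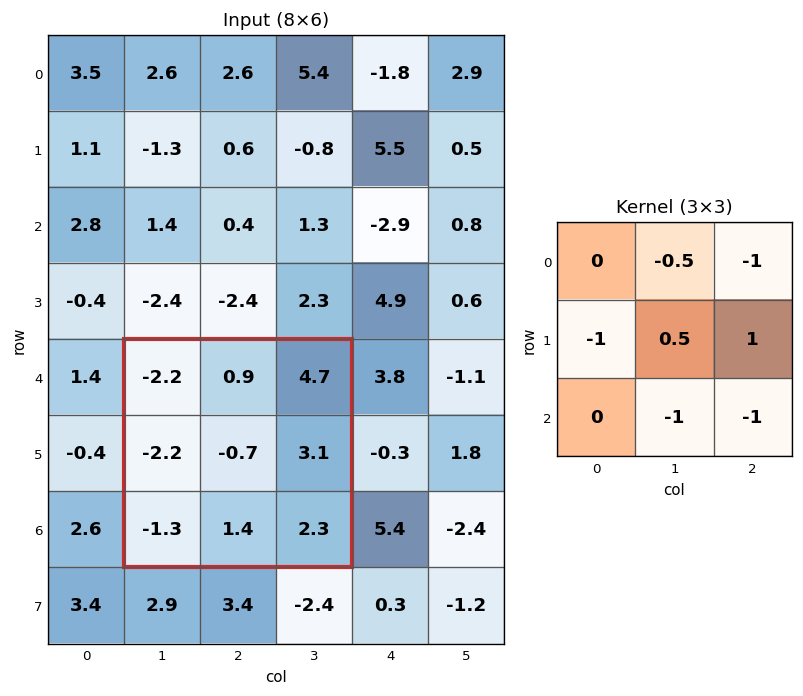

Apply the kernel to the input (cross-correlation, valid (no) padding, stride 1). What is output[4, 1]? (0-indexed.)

-3.9

The receptive field on the input at this output position is [-2.2 0.9 4.7 / -2.2 -0.7 3.1 / -1.3 1.4 2.3]. Elementwise product with the kernel and sum: 0.9·-0.5 + 4.7·-1 + -2.2·-1 + -0.7·0.5 + 3.1·1 + 1.4·-1 + 2.3·-1.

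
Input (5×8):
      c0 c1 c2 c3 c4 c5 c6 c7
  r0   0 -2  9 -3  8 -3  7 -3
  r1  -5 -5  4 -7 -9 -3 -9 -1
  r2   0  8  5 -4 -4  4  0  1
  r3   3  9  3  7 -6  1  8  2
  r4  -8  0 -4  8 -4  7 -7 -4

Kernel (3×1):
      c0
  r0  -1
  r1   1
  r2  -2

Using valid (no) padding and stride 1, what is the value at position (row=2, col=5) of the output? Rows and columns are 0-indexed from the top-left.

-17

The receptive field on the input at this output position is [4 / 1 / 7]. Elementwise product with the kernel and sum: 4·-1 + 1·1 + 7·-2.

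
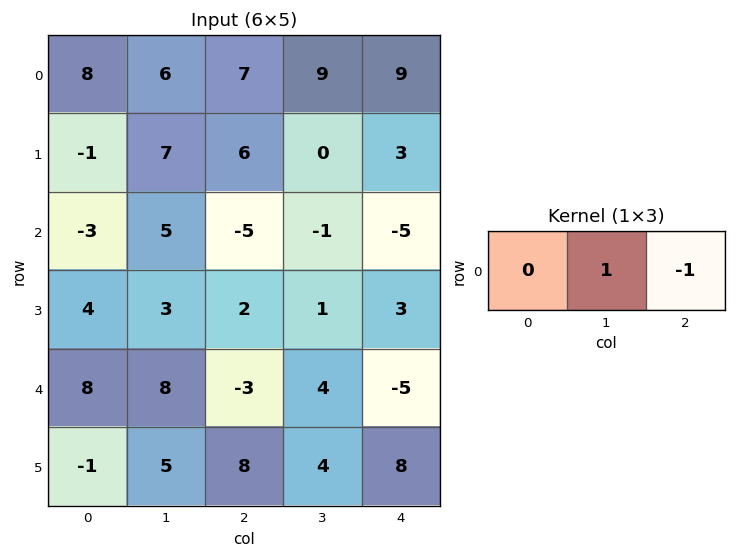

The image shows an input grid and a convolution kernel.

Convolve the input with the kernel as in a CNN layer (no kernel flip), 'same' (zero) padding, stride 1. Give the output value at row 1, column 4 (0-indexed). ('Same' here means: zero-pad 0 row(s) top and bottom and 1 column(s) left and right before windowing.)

3

The receptive field on the zero-padded input at this output position is [0 3 0]. Elementwise product with the kernel and sum: 3·1 + 0·-1.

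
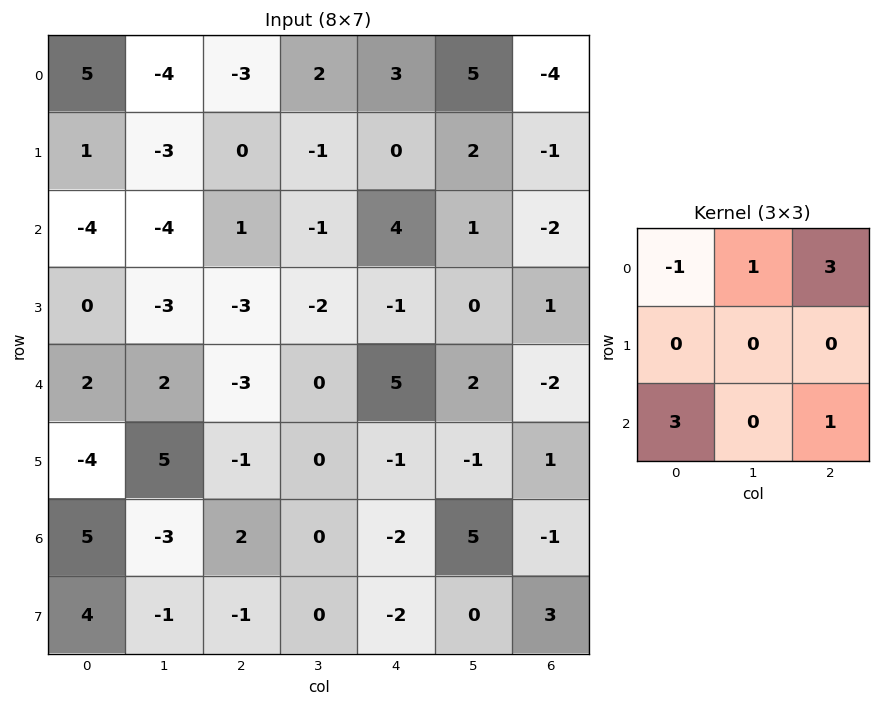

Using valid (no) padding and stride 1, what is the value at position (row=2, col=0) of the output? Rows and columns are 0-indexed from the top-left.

The receptive field on the input at this output position is [-4 -4 1 / 0 -3 -3 / 2 2 -3]. Elementwise product with the kernel and sum: -4·-1 + -4·1 + 1·3 + 2·3 + -3·1.

6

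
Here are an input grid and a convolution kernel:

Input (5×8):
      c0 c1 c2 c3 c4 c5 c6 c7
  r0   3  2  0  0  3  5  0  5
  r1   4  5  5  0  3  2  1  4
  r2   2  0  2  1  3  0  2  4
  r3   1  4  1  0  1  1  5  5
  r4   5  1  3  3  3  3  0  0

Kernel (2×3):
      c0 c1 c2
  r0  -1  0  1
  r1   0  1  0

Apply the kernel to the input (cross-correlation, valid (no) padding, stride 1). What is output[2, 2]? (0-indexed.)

1

The receptive field on the input at this output position is [2 1 3 / 1 0 1]. Elementwise product with the kernel and sum: 2·-1 + 3·1 + 0·1.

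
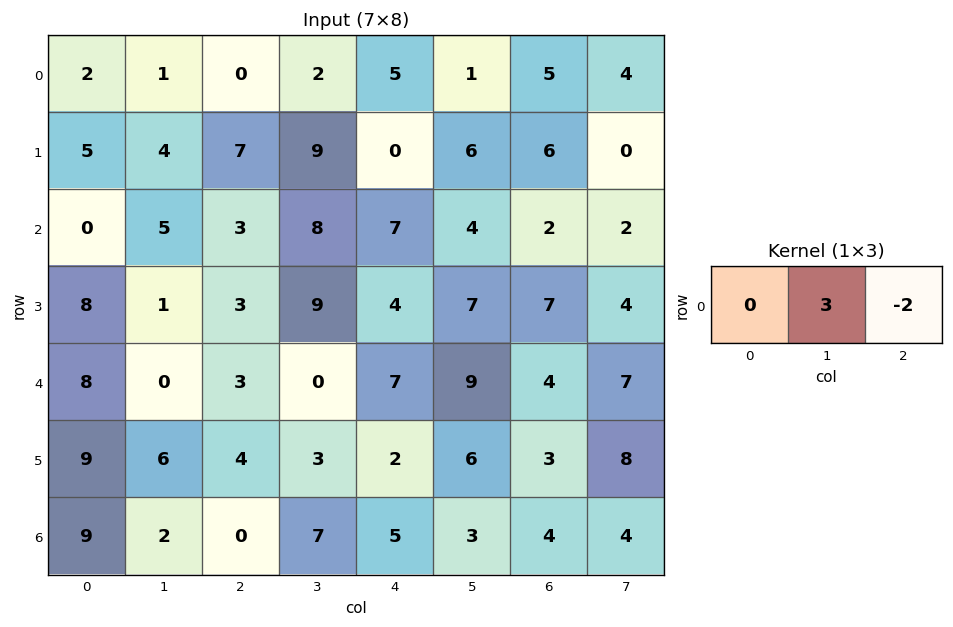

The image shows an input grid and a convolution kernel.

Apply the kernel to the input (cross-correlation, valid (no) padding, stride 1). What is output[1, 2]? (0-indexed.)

The receptive field on the input at this output position is [7 9 0]. Elementwise product with the kernel and sum: 9·3 + 0·-2.

27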